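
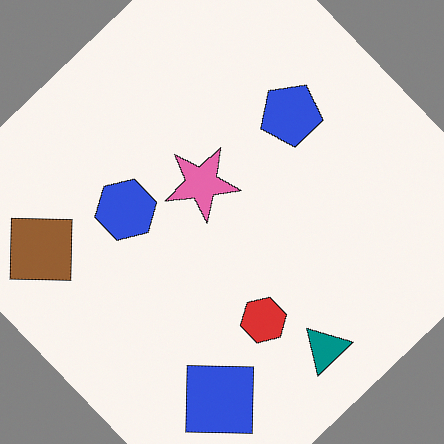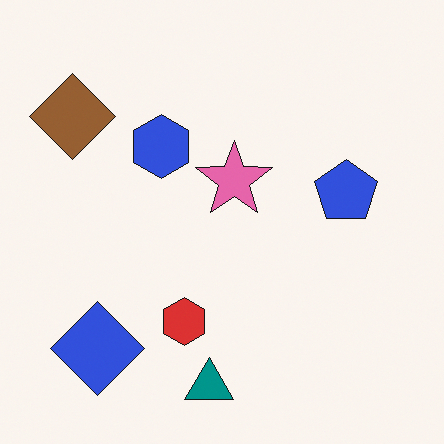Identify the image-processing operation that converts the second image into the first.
The first image is the second rotated counter-clockwise by a large amount — several tens of degrees.

Every shape is tilted by the same angle and the image corners show triangular fill wedges — a whole-image rotation by a non-right angle.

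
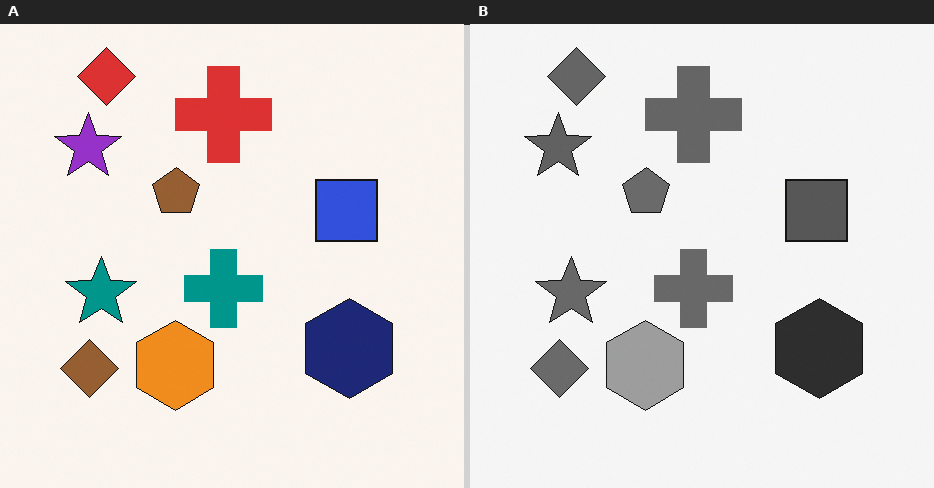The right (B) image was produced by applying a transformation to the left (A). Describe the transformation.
The right (B) image is the left (A) converted to grayscale.

All color is removed — every shape is now a shade of grey.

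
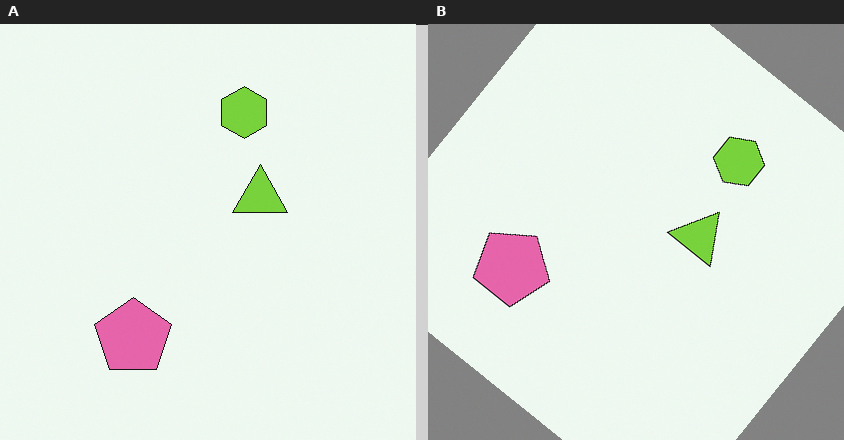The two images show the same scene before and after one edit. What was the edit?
Rotated clockwise by a large amount — several tens of degrees.

Every shape is tilted by the same angle and the image corners show triangular fill wedges — a whole-image rotation by a non-right angle.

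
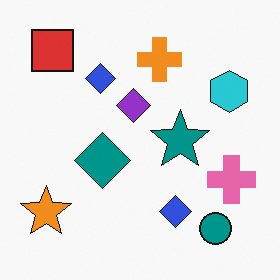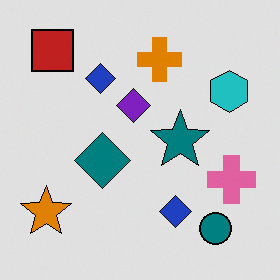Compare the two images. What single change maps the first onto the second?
The image was posterized to a reduced palette.

Each flat color has snapped to a coarser quantized level — most visibly, the near-white background has dropped to a flat grey.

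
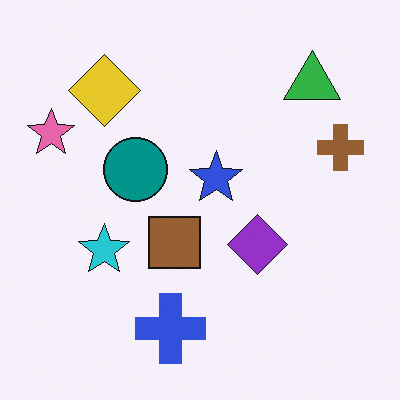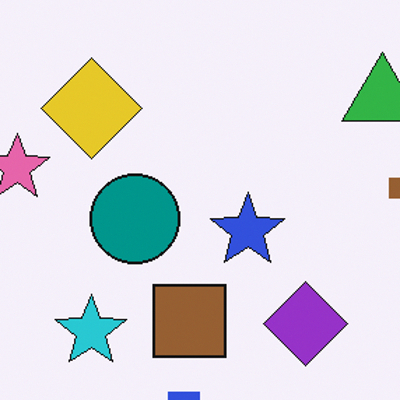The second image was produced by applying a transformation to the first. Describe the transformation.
This is the original image cropped to a modestly smaller region and rescaled.

The visible shapes are larger and the field of view is narrower; shapes near the original edges may be partly or wholly outside the frame — a crop-and-rescale.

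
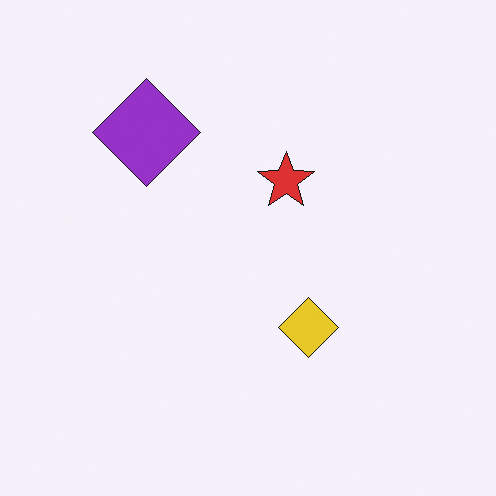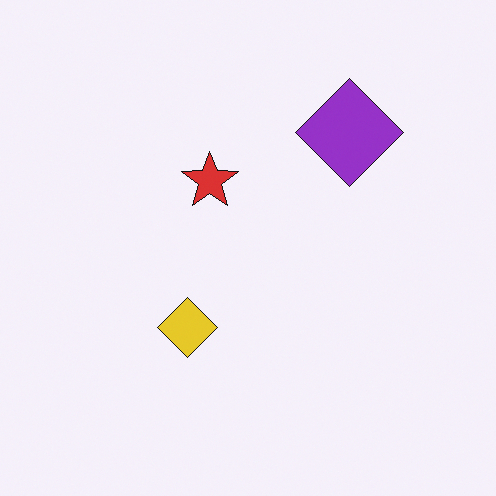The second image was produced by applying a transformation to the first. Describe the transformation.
It was flipped horizontally (left ↔ right).

The purple diamond is in the top-left of the first image and the top-right of the second — shapes on opposite sides of the vertical midline have swapped in a mirror flip.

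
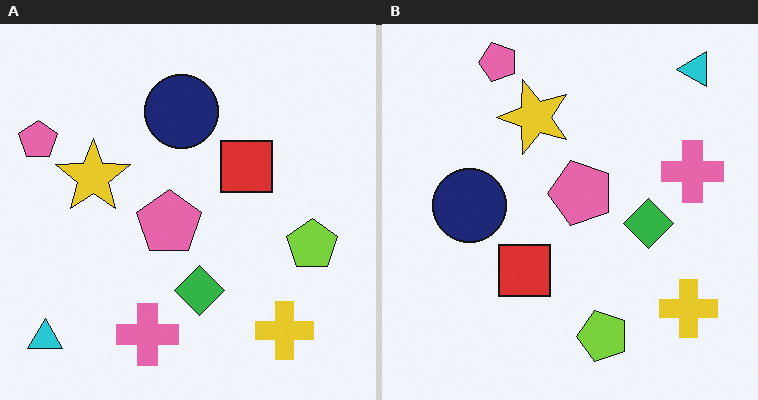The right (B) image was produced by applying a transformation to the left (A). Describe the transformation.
The transformation is: transposed (reflected across the top-left ↔ bottom-right diagonal).

Shapes have swapped their row and column positions — what was in the top-right is now in the bottom-left — a diagonal reflection.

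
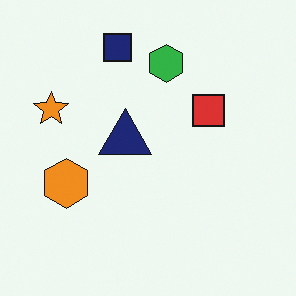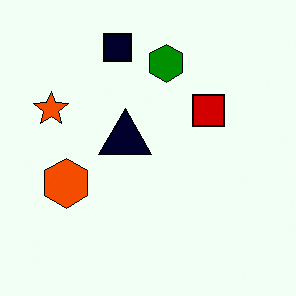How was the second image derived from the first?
The second image is the first boosted in contrast.

Tones are pushed away from mid-grey across the whole image — a global contrast change.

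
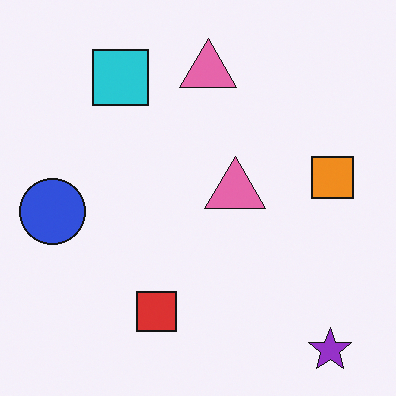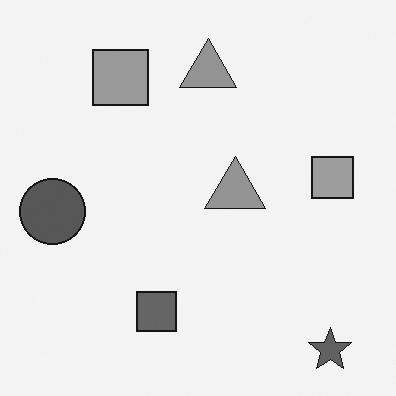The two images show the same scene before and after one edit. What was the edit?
This is the original image converted to grayscale.

All color is removed — every shape is now a shade of grey.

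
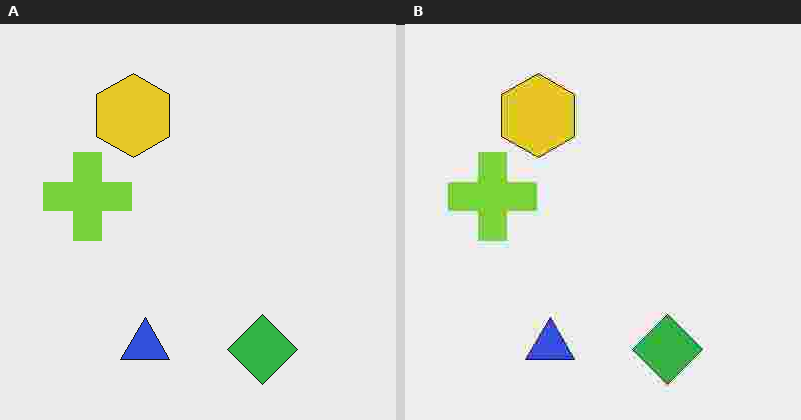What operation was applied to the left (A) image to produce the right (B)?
The transformation is: degraded with heavy JPEG compression.

Blocky 8×8 compression artifacts appear around shape edges and the flat background shows ringing — characteristic JPEG degradation.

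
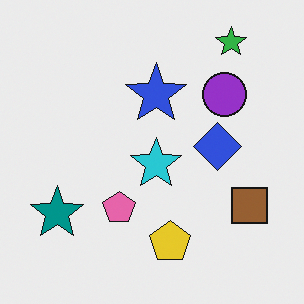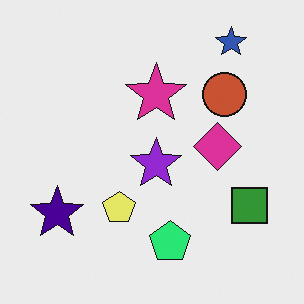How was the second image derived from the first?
It was hue-shifted noticeably.

Every shape's color has rotated by the same amount around the hue wheel — a uniform hue shift.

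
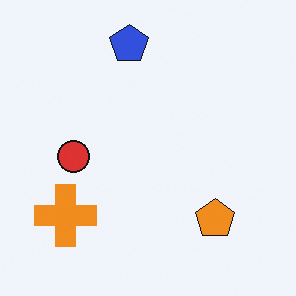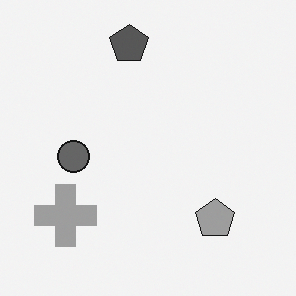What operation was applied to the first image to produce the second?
The image was converted to grayscale.

All color is removed — every shape is now a shade of grey.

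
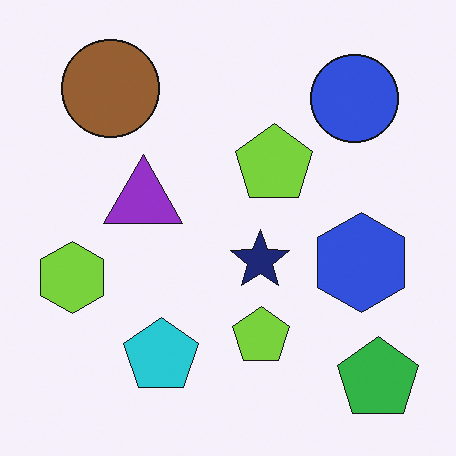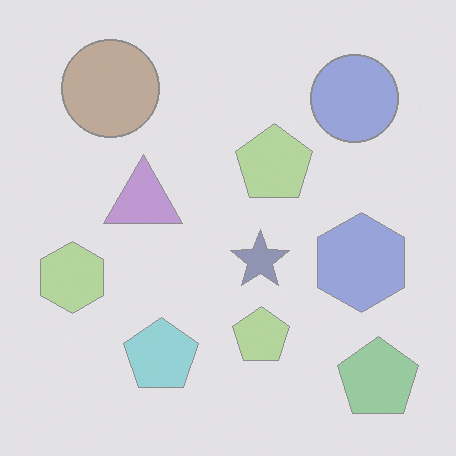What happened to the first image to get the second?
The transformation is: washed out (contrast reduced).

Tones are pushed toward mid-grey across the whole image — a global contrast change.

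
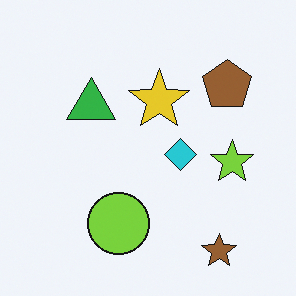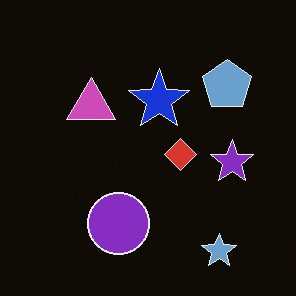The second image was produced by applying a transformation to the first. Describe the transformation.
The image was color-inverted (negative).

The light background has become dark and every shape's color is its complement — a photographic negative.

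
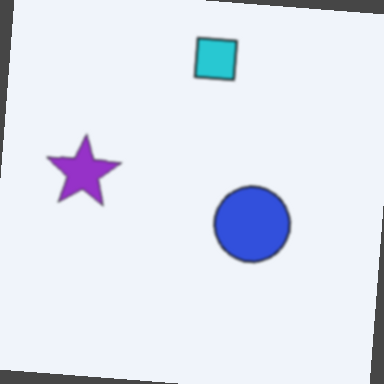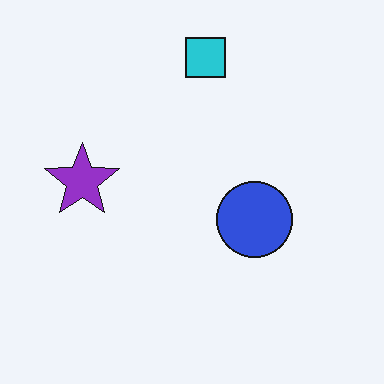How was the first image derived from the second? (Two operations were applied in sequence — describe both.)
It was slightly softened, then rotated clockwise by a small amount.

Shape edges and outlines are uniformly softened across the whole image. Every shape is tilted by the same angle and the image corners show triangular fill wedges — a whole-image rotation by a non-right angle.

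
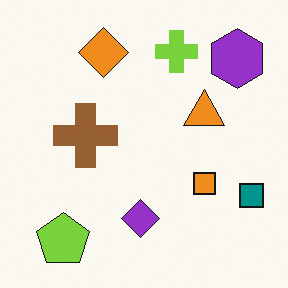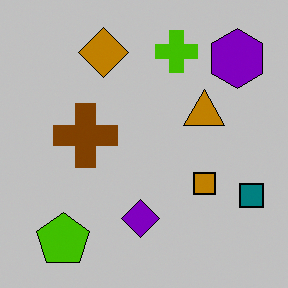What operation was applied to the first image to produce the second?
The transformation is: heavily posterized to just a handful of flat colors.

Each flat color has snapped to a coarser quantized level — most visibly, the near-white background has dropped to a flat grey.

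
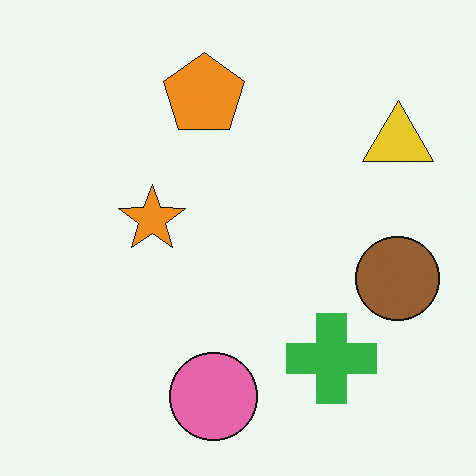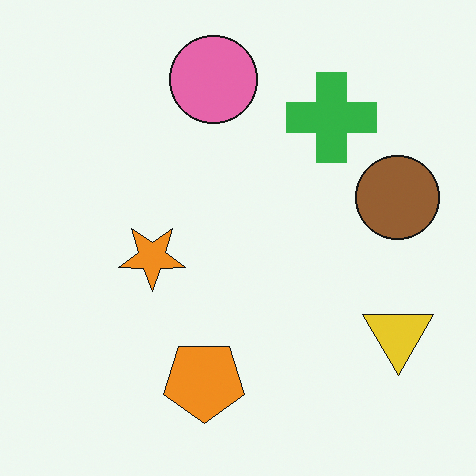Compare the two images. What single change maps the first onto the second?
The transformation is: flipped vertically (top ↔ bottom).

The pink circle is in the bottom of the first image and the top of the second — shapes on opposite sides of the horizontal midline have swapped in a mirror flip.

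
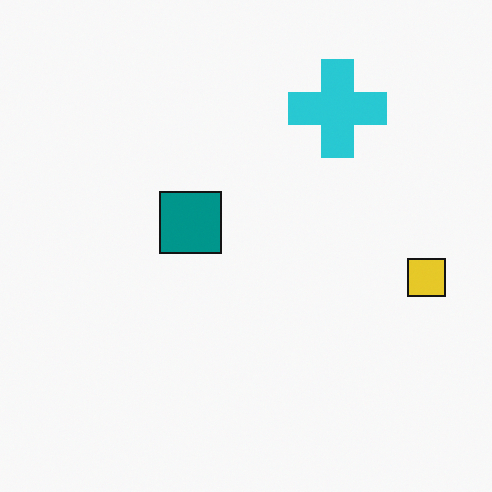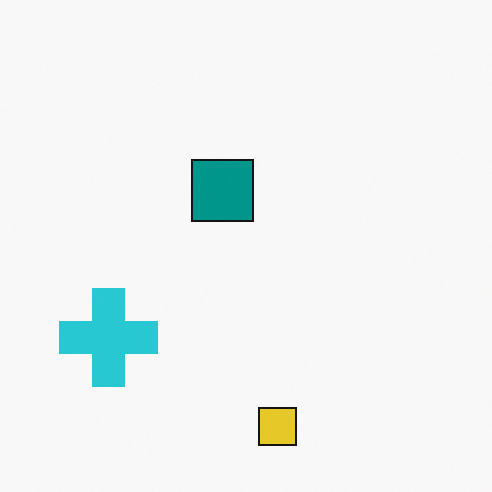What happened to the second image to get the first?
It was transposed (reflected across the top-left ↔ bottom-right diagonal).

Shapes have swapped their row and column positions — what was in the top-right is now in the bottom-left — a diagonal reflection.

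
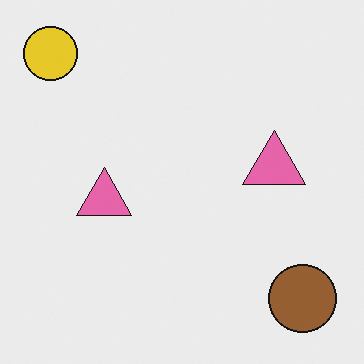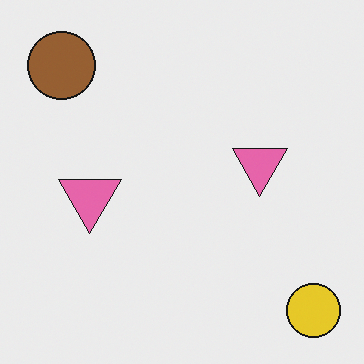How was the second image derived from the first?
The transformation is: rotated 180°.

The yellow circle sits in the top-left of the first image and the bottom-right of the second — consistent with a whole-image 180° rotation.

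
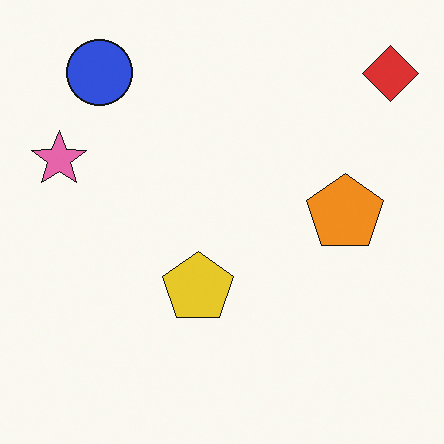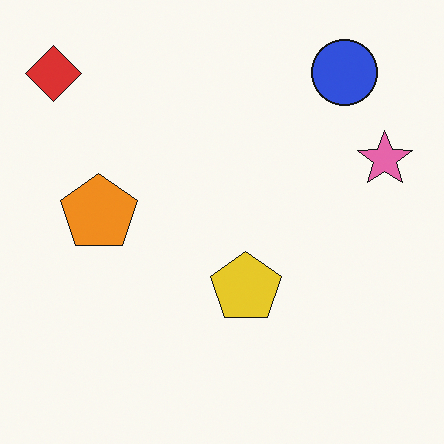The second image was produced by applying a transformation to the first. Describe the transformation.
The second image is the first flipped horizontally (left ↔ right).

The red diamond is in the top-right of the first image and the top-left of the second — shapes on opposite sides of the vertical midline have swapped in a mirror flip.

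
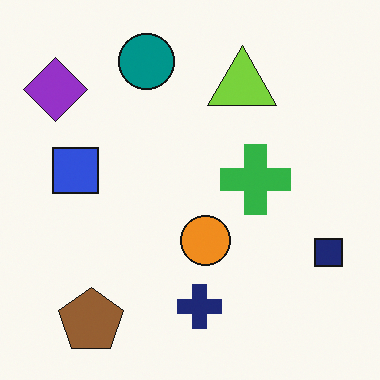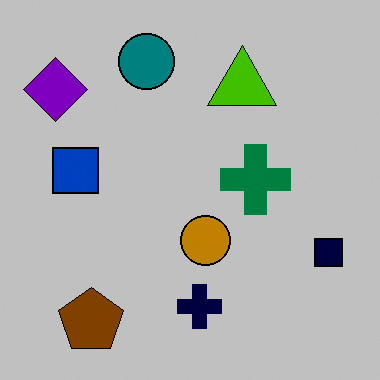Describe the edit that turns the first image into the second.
Aggressively posterized.

Each flat color has snapped to a coarser quantized level — most visibly, the near-white background has dropped to a flat grey.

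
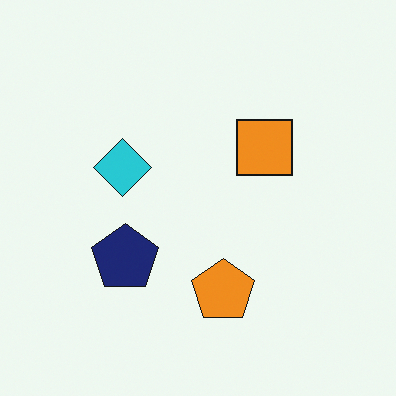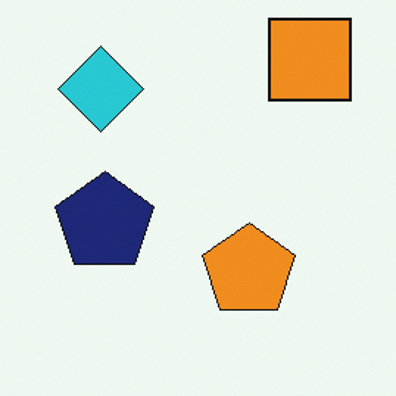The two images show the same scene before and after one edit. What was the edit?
The image was cropped to a modestly smaller region and rescaled.

The visible shapes are larger and the field of view is narrower; shapes near the original edges may be partly or wholly outside the frame — a crop-and-rescale.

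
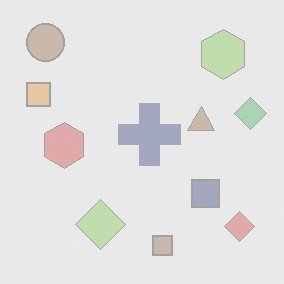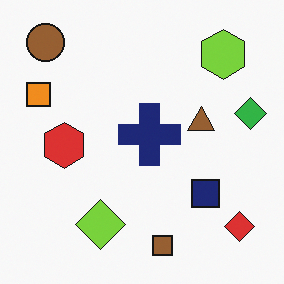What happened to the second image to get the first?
Washed out (contrast reduced).

Tones are pushed toward mid-grey across the whole image — a global contrast change.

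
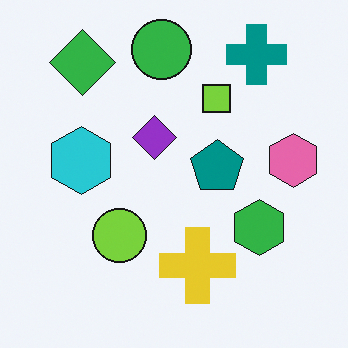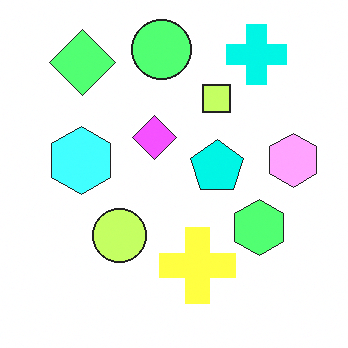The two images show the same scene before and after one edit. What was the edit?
The image was brightened a lot.

Every pixel — background and shapes alike — is uniformly brightened.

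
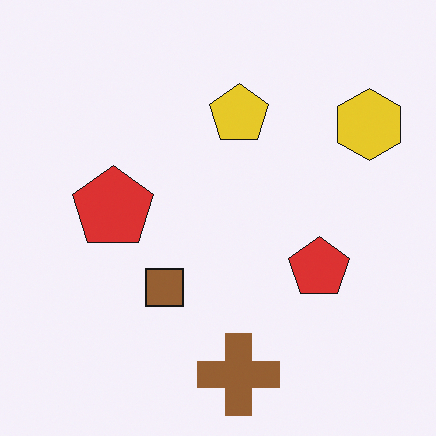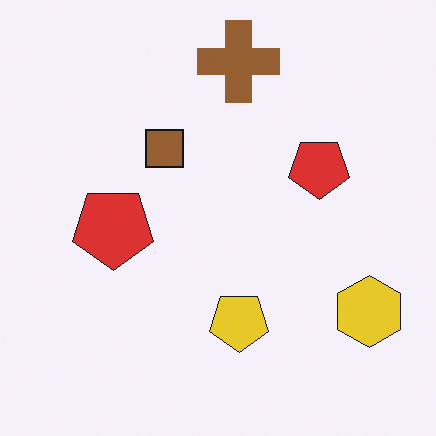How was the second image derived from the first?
This is the original image flipped vertically (top ↔ bottom).

The brown cross is in the bottom of the first image and the top of the second — shapes on opposite sides of the horizontal midline have swapped in a mirror flip.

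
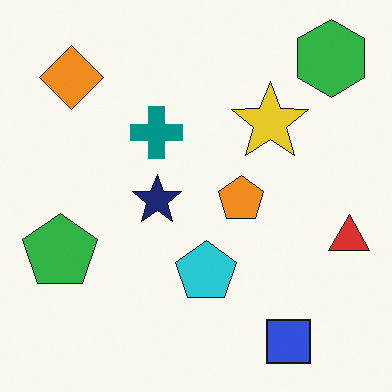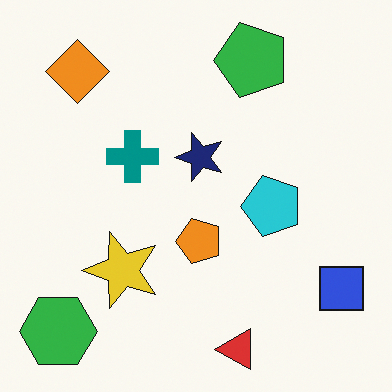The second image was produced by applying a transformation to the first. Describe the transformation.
The image was transposed (reflected across the top-left ↔ bottom-right diagonal).

Shapes have swapped their row and column positions — what was in the top-right is now in the bottom-left — a diagonal reflection.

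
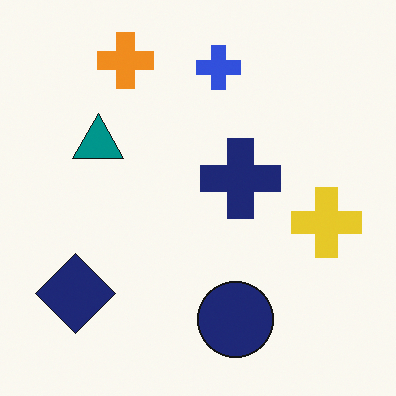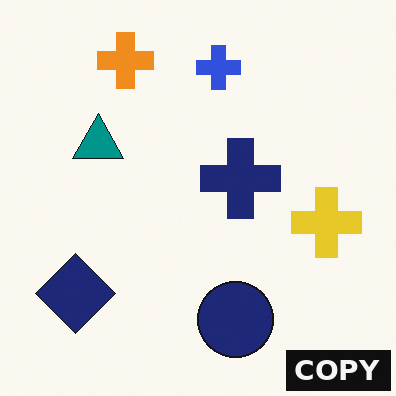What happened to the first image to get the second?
The transformation is: watermarked with the text "COPY" in the lower-right corner.

A dark label reading "COPY" appears in the lower-right corner.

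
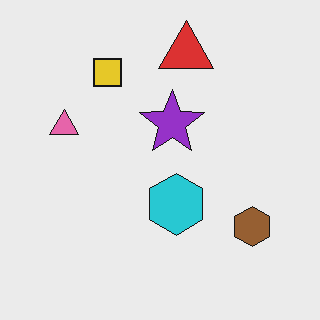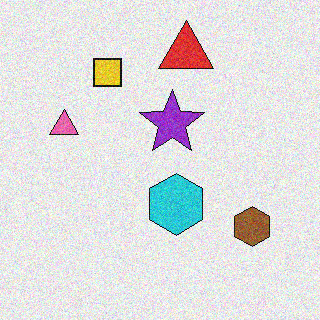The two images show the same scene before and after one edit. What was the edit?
The transformation is: degraded with moderate additive noise.

Random speckle covers the whole image, including the flat background.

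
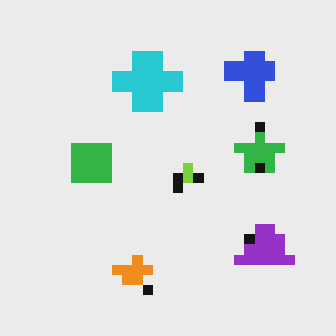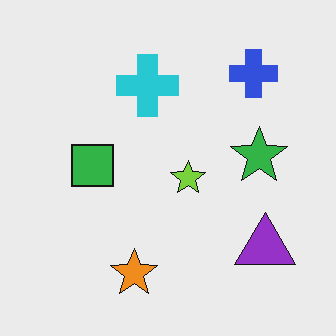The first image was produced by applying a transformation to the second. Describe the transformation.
The image was coarsely pixelated.

Shapes are reduced to large square blocks; fine edges and outlines are lost — a downscale-then-upscale (mosaic) effect.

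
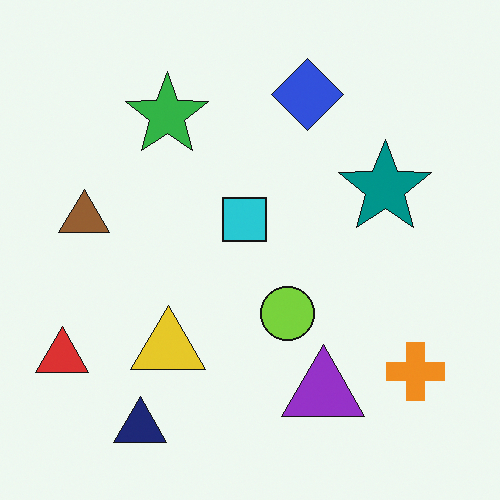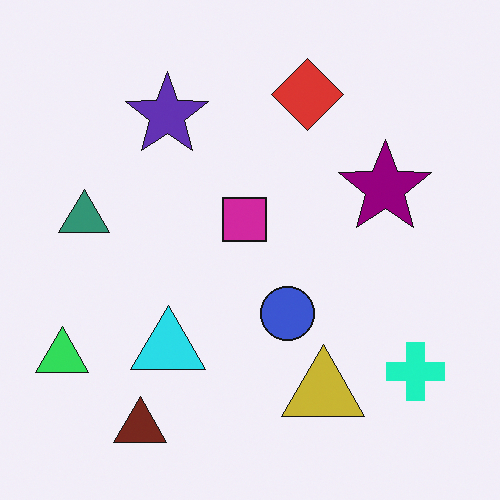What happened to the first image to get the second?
Hue-shifted noticeably.

Every shape's color has rotated by the same amount around the hue wheel — a uniform hue shift.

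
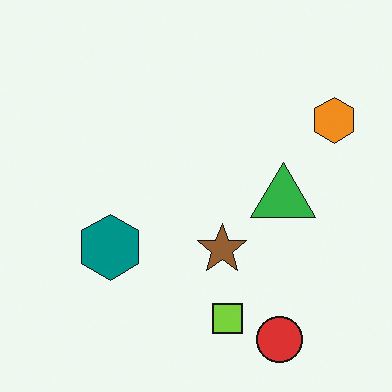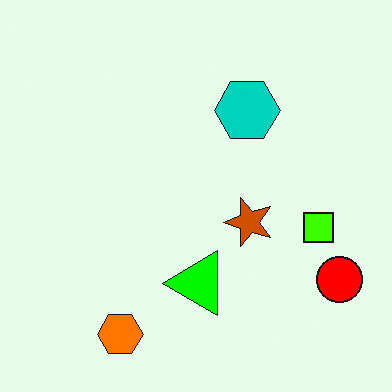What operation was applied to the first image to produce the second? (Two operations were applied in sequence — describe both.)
The image was heavily oversaturated, then transposed (reflected across the top-left ↔ bottom-right diagonal).

All colors are more vivid — a global saturation change. Shapes have swapped their row and column positions — what was in the top-right is now in the bottom-left — a diagonal reflection.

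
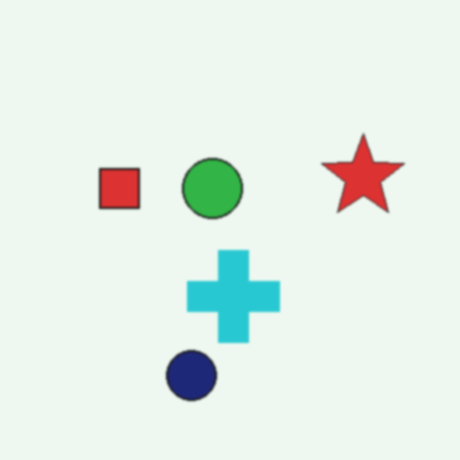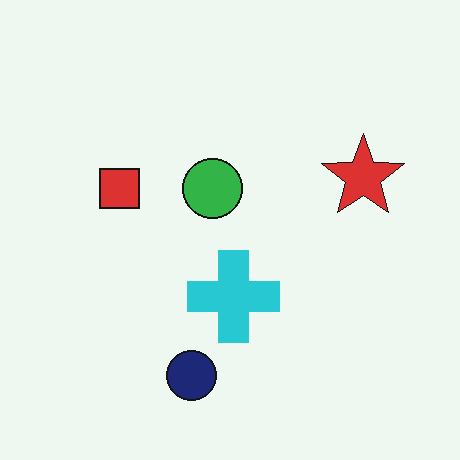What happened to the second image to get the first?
The image was given a subtle gaussian blur.

Shape edges and outlines are uniformly softened across the whole image.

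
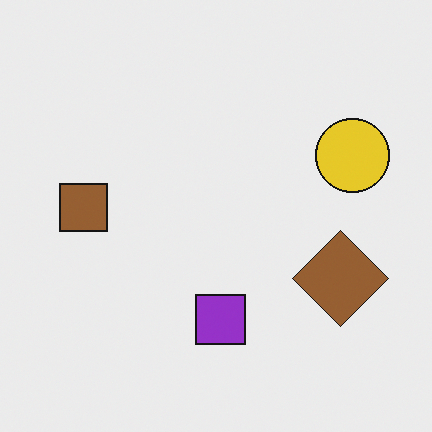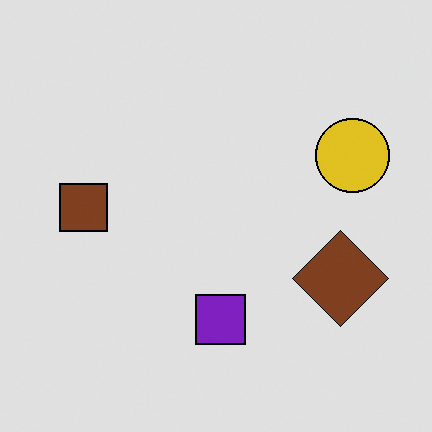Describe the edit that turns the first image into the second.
It was posterized to a reduced palette.

Each flat color has snapped to a coarser quantized level — most visibly, the near-white background has dropped to a flat grey.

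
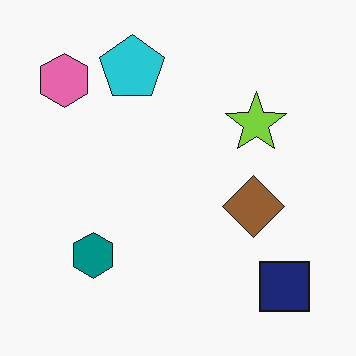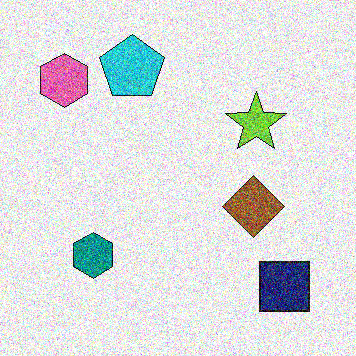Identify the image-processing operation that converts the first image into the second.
Degraded with heavy additive noise.

Random speckle covers the whole image, including the flat background.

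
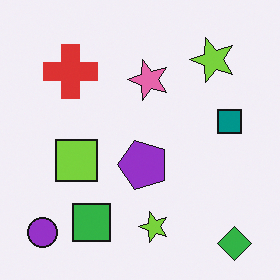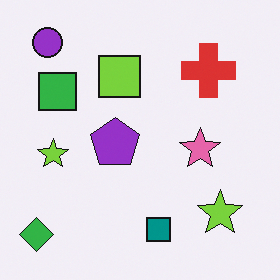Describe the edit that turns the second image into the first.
It was rotated 90° counter-clockwise.

The green diamond sits in the bottom-left of the second image and the bottom-right of the first — consistent with a whole-image 90° counter-clockwise rotation.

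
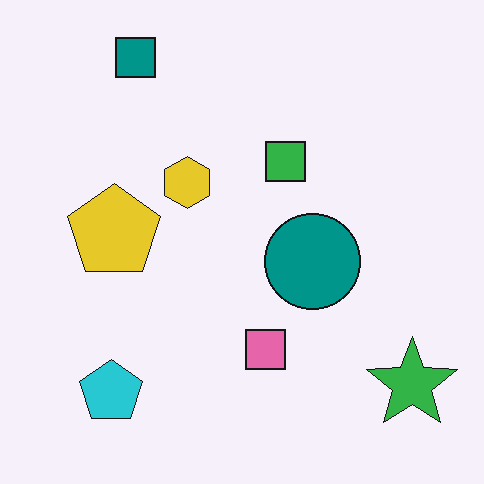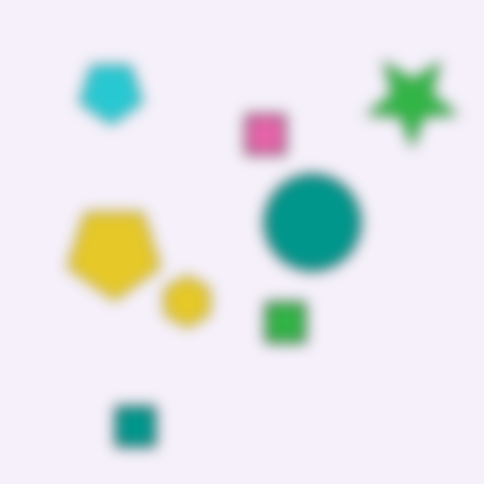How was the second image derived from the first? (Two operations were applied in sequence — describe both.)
This is the original image strongly gaussian-blurred, then flipped vertically (top ↔ bottom).

Shape edges and outlines are uniformly softened across the whole image. The teal square is in the top-left of the first image and the bottom-left of the second — shapes on opposite sides of the horizontal midline have swapped in a mirror flip.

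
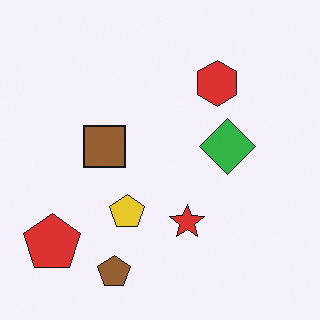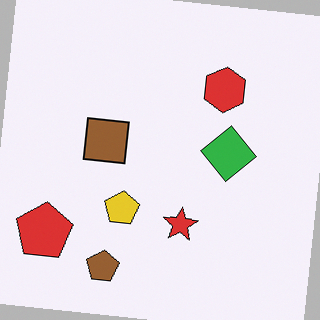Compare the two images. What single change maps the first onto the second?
The transformation is: rotated clockwise by a small amount.

Every shape is tilted by the same angle and the image corners show triangular fill wedges — a whole-image rotation by a non-right angle.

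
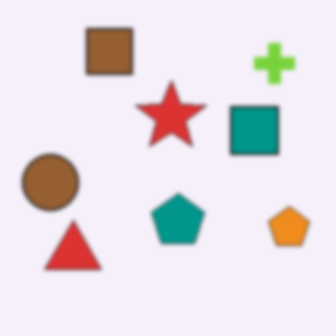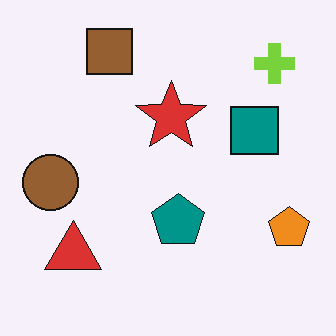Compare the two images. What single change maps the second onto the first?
Slightly softened.

Shape edges and outlines are uniformly softened across the whole image.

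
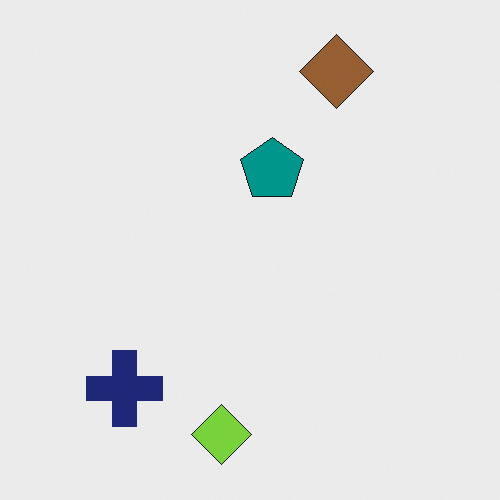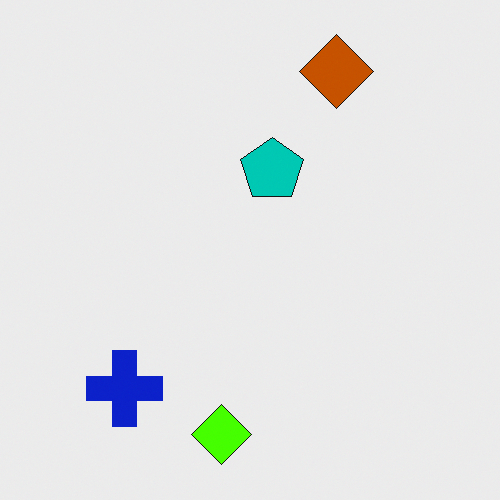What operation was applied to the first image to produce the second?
The image was heavily oversaturated.

All colors are more vivid — a global saturation change.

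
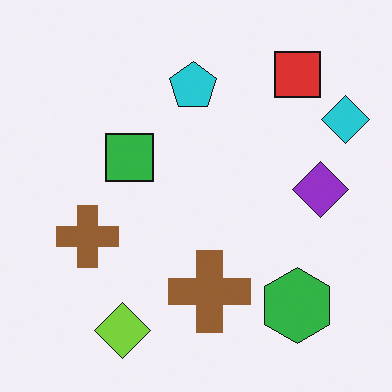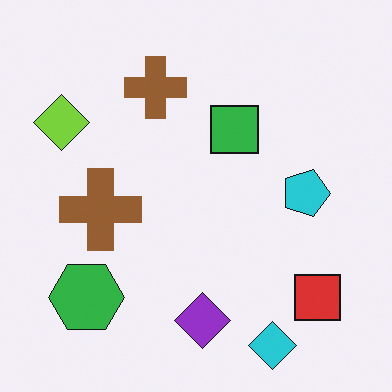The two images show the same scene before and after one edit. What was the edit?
Rotated 90° clockwise.

The cyan diamond sits in the top-right of the first image and the bottom-right of the second — consistent with a whole-image 90° clockwise rotation.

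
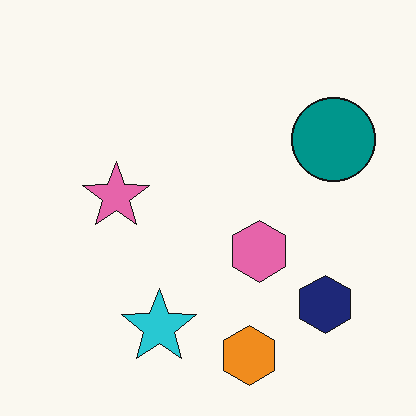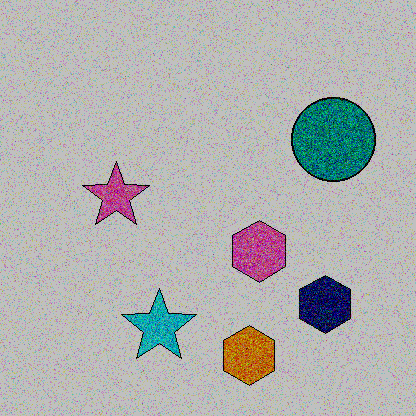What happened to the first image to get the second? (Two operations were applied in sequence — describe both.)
It was degraded with strong gaussian noise, then aggressively posterized.

Random speckle covers the whole image, including the flat background. Each flat color has snapped to a coarser quantized level — most visibly, the near-white background has dropped to a flat grey.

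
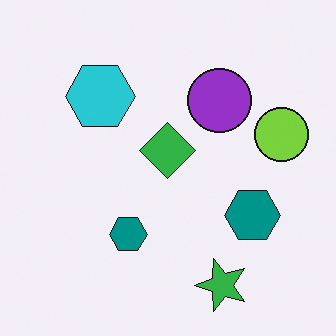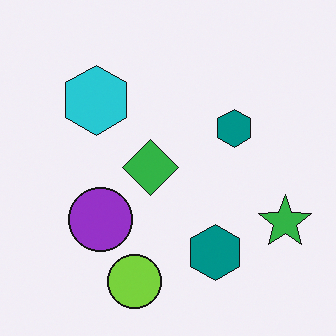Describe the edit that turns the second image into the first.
The first image is the second transposed (reflected across the top-left ↔ bottom-right diagonal).

Shapes have swapped their row and column positions — what was in the top-right is now in the bottom-left — a diagonal reflection.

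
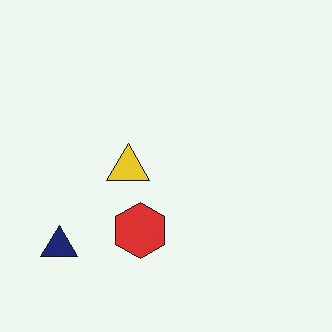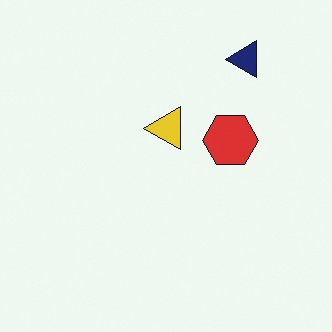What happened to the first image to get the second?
The second image is the first transposed (reflected across the top-left ↔ bottom-right diagonal).

Shapes have swapped their row and column positions — what was in the top-right is now in the bottom-left — a diagonal reflection.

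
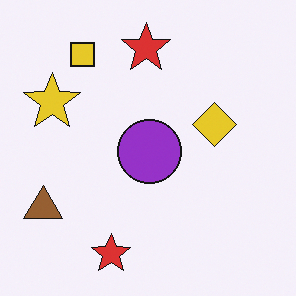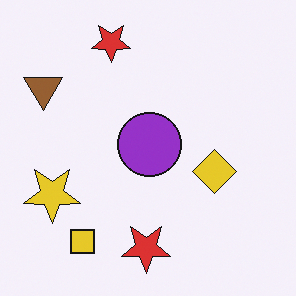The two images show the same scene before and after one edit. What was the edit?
This is the original image flipped vertically (top ↔ bottom).

The yellow square is in the top-left of the first image and the bottom-left of the second — shapes on opposite sides of the horizontal midline have swapped in a mirror flip.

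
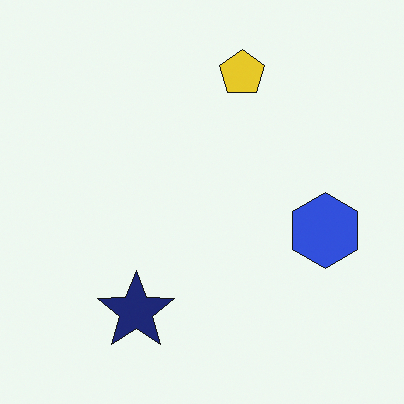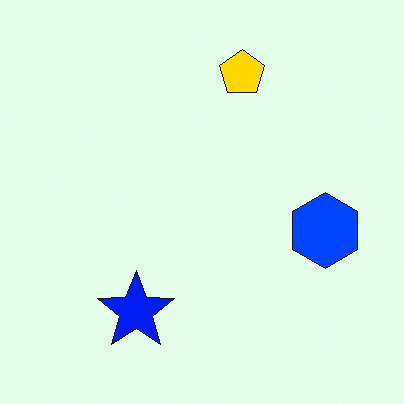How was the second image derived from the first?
The second image is the first heavily oversaturated.

All colors are more vivid — a global saturation change.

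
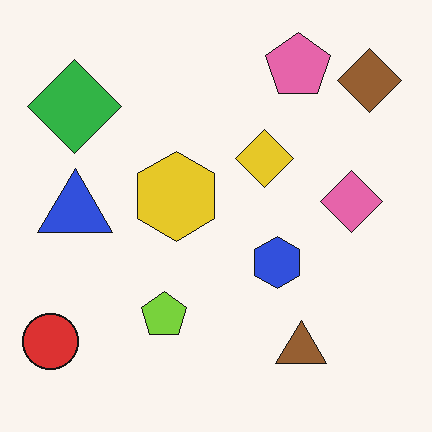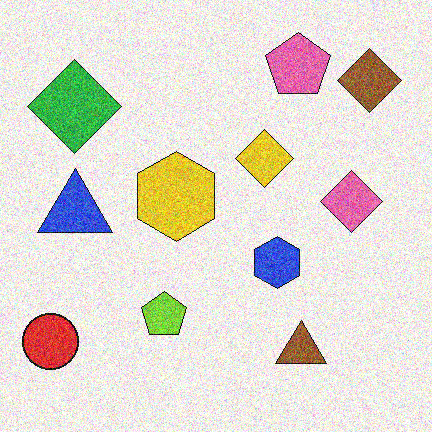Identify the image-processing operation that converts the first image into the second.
The image was degraded with strong gaussian noise.

Random speckle covers the whole image, including the flat background.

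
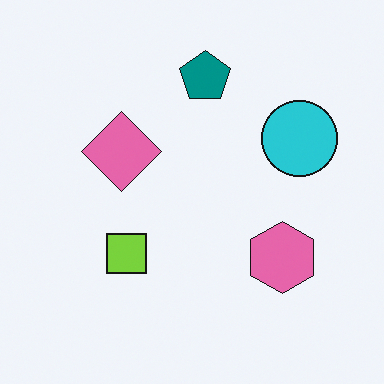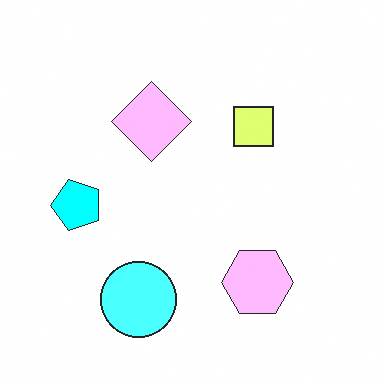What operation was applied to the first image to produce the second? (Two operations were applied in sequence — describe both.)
The second image is the first transposed (reflected across the top-left ↔ bottom-right diagonal), then noticeably brightened.

Shapes have swapped their row and column positions — what was in the top-right is now in the bottom-left — a diagonal reflection. Every pixel — background and shapes alike — is uniformly brightened.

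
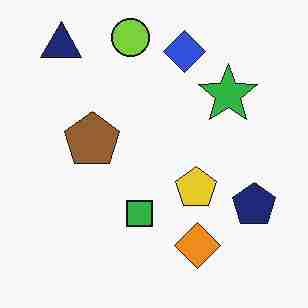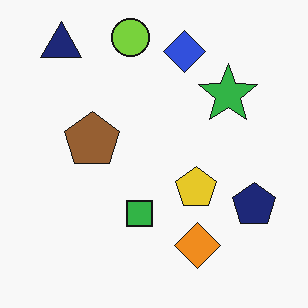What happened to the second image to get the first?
The image was heavily JPEG-compressed with obvious blocking artifacts.

Blocky 8×8 compression artifacts appear around shape edges and the flat background shows ringing — characteristic JPEG degradation.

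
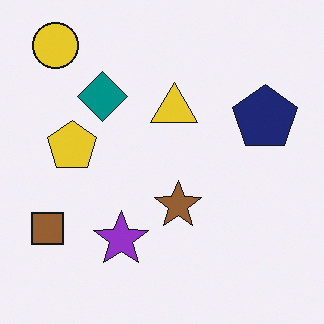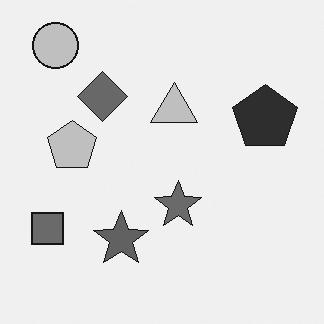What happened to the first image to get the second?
The image was converted to grayscale.

All color is removed — every shape is now a shade of grey.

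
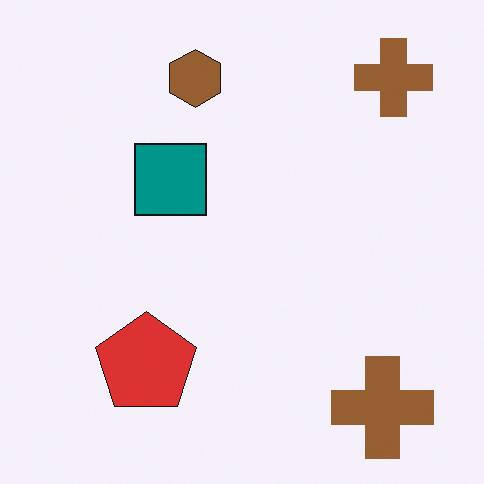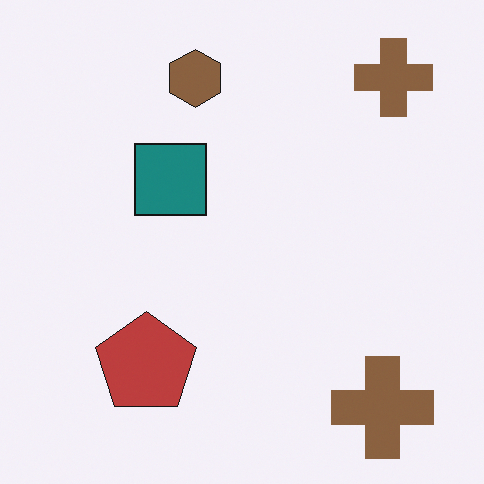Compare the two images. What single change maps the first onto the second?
This is the original image slightly desaturated.

All colors are more muted and greyish — a global saturation change.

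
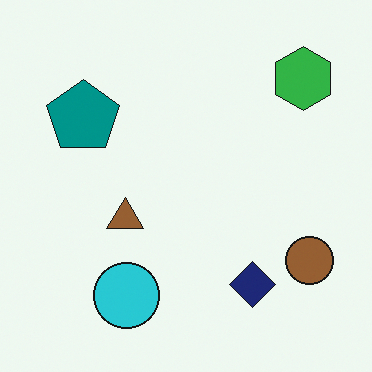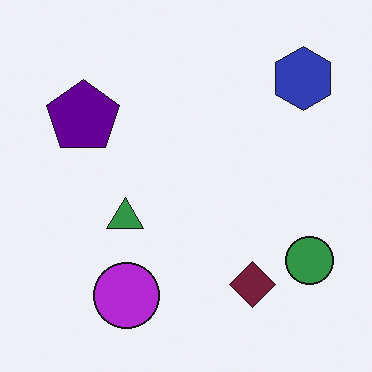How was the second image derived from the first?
The second image is the first hue-shifted through roughly a third of the color wheel.

Every shape's color has rotated by the same amount around the hue wheel — a uniform hue shift.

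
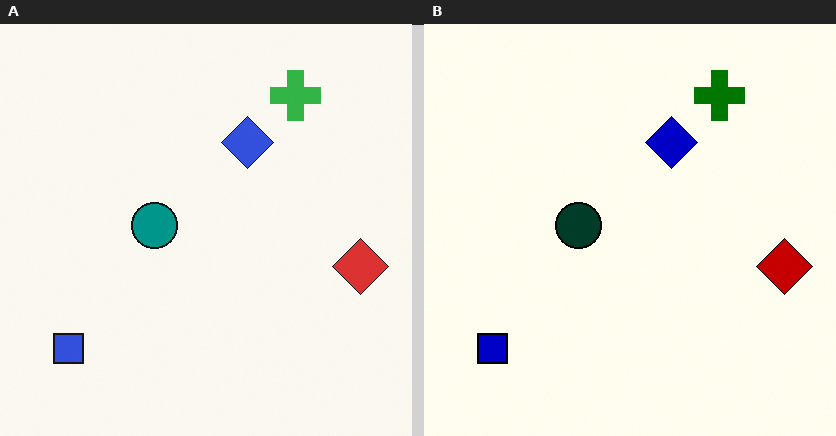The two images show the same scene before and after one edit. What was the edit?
This is the original image given much higher contrast.

Tones are pushed away from mid-grey across the whole image — a global contrast change.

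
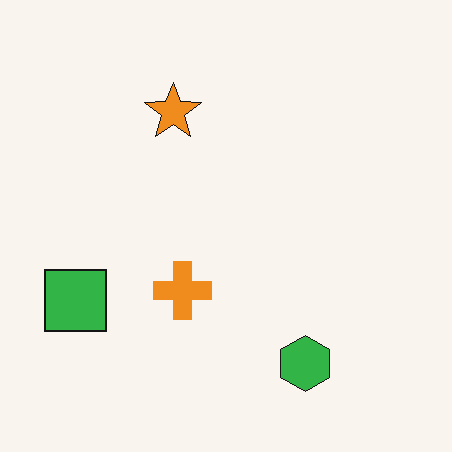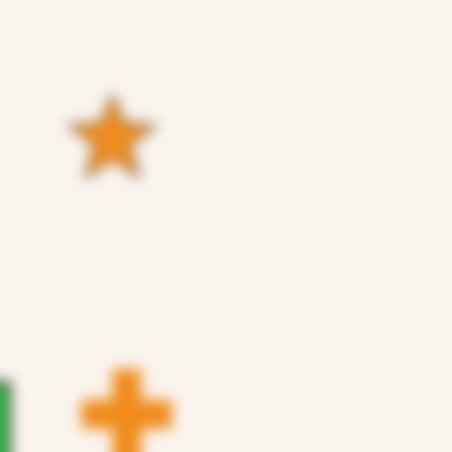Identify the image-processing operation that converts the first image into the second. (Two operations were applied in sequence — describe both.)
The transformation is: cropped slightly and scaled back up, then strongly gaussian-blurred.

The visible shapes are larger and the field of view is narrower; shapes near the original edges may be partly or wholly outside the frame — a crop-and-rescale. Shape edges and outlines are uniformly softened across the whole image.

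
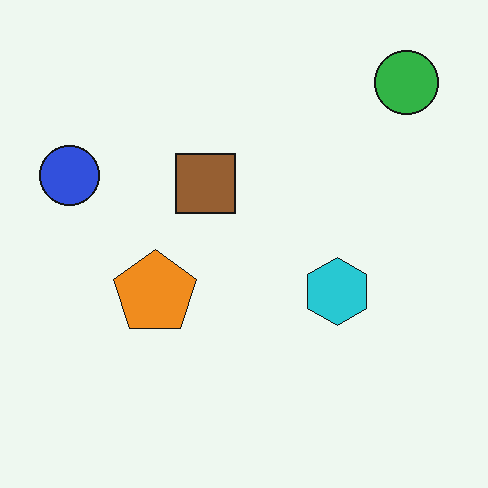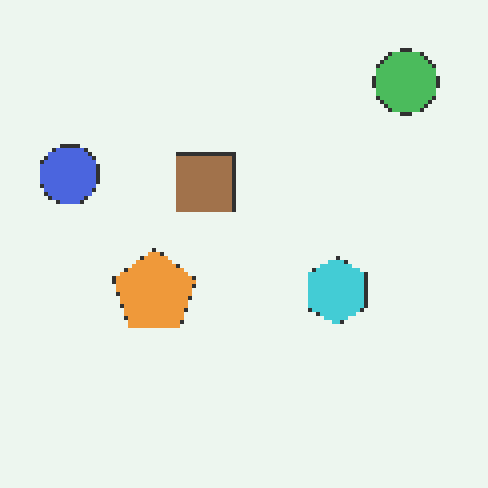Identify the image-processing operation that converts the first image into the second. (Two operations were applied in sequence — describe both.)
The image was mildly pixelated, then given slightly reduced contrast.

Shapes are reduced to large square blocks; fine edges and outlines are lost — a downscale-then-upscale (mosaic) effect. Tones are pushed toward mid-grey across the whole image — a global contrast change.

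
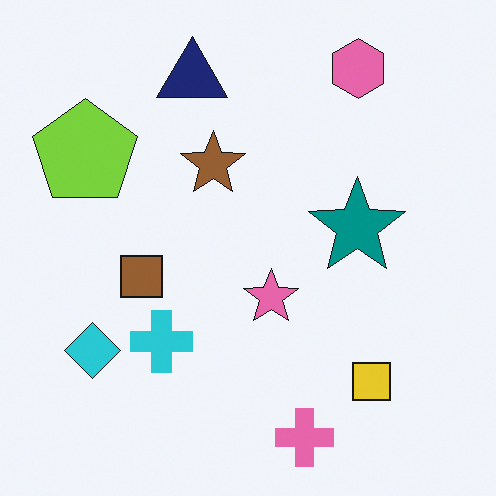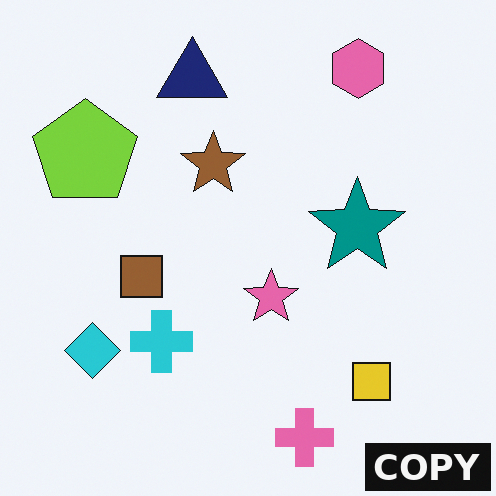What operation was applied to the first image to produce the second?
Watermarked with the text "COPY" in the lower-right corner.

A dark label reading "COPY" appears in the lower-right corner.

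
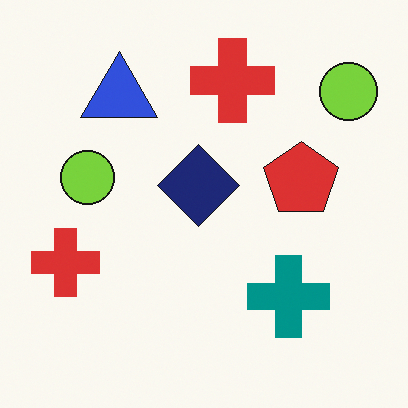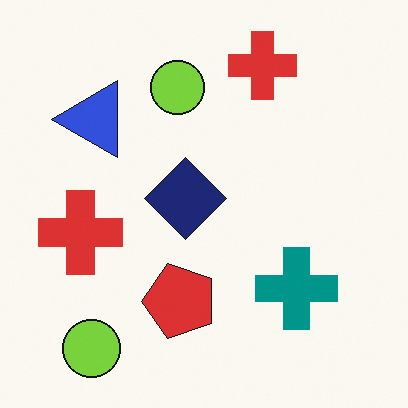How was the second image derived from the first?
This is the original image transposed (reflected across the top-left ↔ bottom-right diagonal).

Shapes have swapped their row and column positions — what was in the top-right is now in the bottom-left — a diagonal reflection.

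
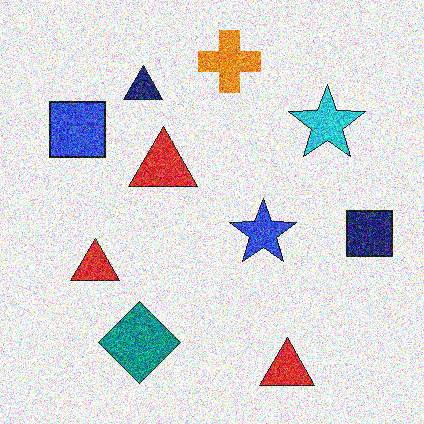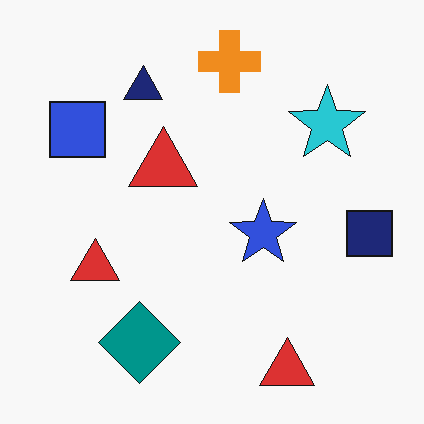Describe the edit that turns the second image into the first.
Degraded with strong gaussian noise.

Random speckle covers the whole image, including the flat background.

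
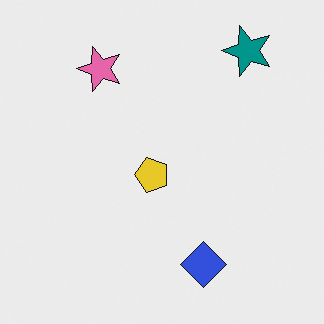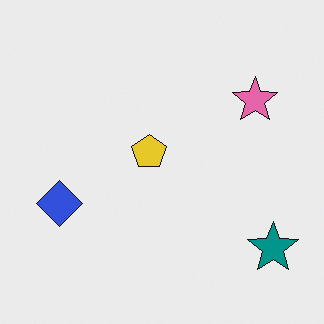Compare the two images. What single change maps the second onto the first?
The transformation is: rotated 90° counter-clockwise.

The teal star sits in the bottom-right of the second image and the top-right of the first — consistent with a whole-image 90° counter-clockwise rotation.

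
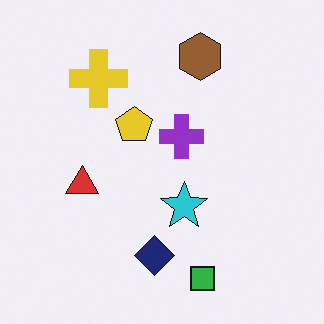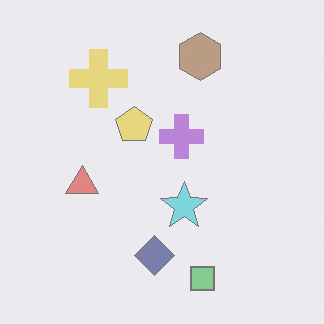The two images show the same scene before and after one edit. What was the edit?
The second image is the first washed out (contrast reduced).

Tones are pushed toward mid-grey across the whole image — a global contrast change.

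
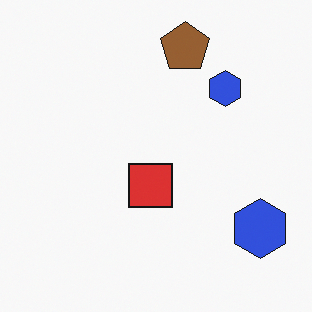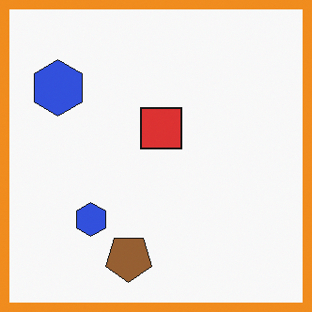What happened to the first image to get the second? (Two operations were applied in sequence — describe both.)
Rotated 180°, then framed with a orange border.

The brown pentagon sits in the top of the first image and the bottom of the second — consistent with a whole-image 180° rotation. A solid orange frame runs around the edge of the second image, with the content slightly shrunk inside it.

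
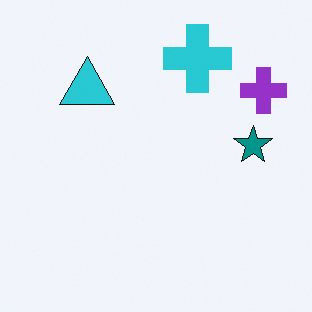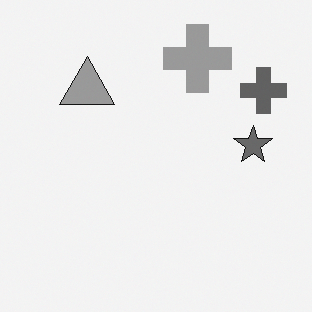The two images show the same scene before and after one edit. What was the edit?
Converted to grayscale.

All color is removed — every shape is now a shade of grey.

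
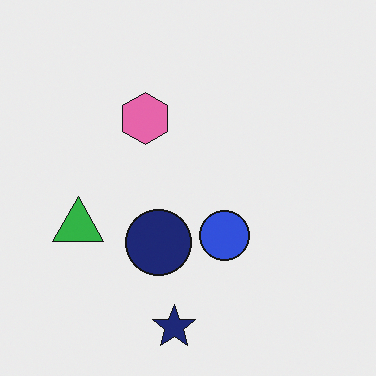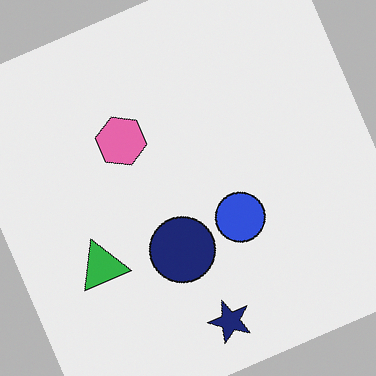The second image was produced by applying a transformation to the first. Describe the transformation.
This is the original image rotated counter-clockwise by a clearly visible amount.

Every shape is tilted by the same angle and the image corners show triangular fill wedges — a whole-image rotation by a non-right angle.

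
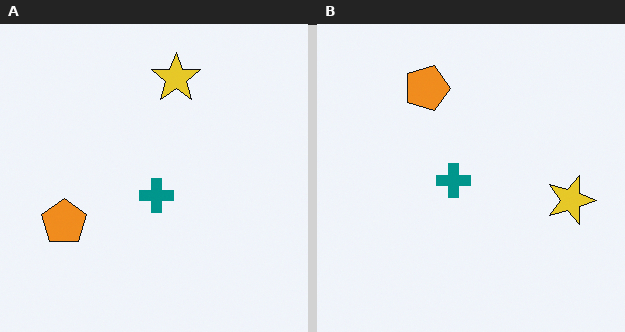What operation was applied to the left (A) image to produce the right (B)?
Rotated 90° clockwise.

The yellow star sits in the top of the left (A) image and the right of the right (B) — consistent with a whole-image 90° clockwise rotation.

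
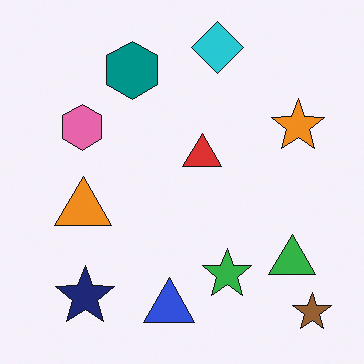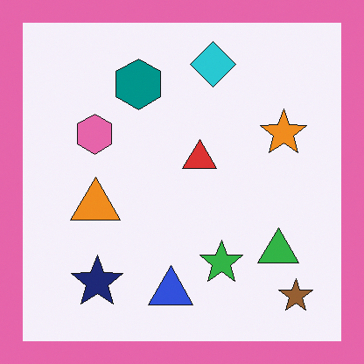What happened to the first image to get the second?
It was framed with a pink border.

A solid pink frame runs around the edge of the second image, with the content slightly shrunk inside it.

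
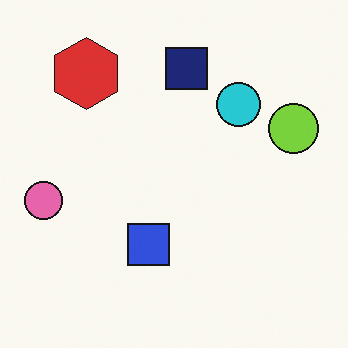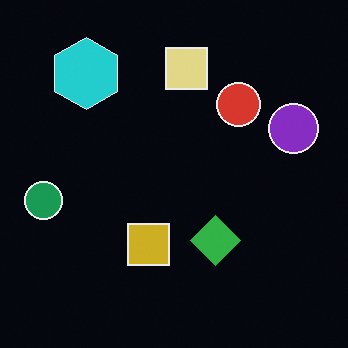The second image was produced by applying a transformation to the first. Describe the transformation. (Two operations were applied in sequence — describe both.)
It was color-inverted (negative), then overlaid with an additional green diamond.

The light background has become dark and every shape's color is its complement — a photographic negative. A green diamond appears in the second image that is absent from the first.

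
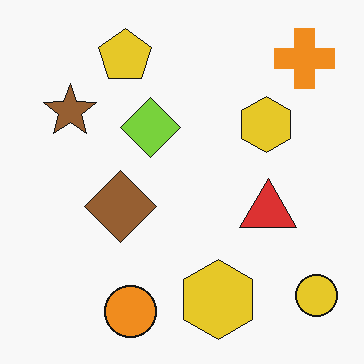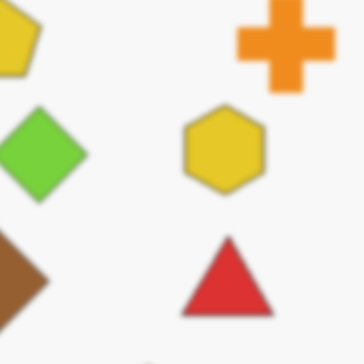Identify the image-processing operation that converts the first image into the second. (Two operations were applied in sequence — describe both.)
This is the original image slightly softened, then cropped slightly and scaled back up.

Shape edges and outlines are uniformly softened across the whole image. The visible shapes are larger and the field of view is narrower; shapes near the original edges may be partly or wholly outside the frame — a crop-and-rescale.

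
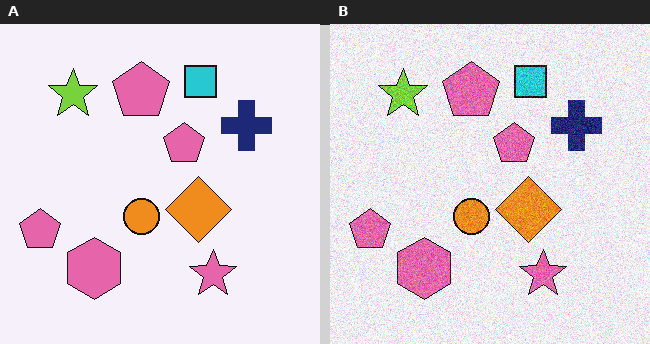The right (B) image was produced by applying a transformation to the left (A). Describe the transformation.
This is the original image degraded with moderate additive noise.

Random speckle covers the whole image, including the flat background.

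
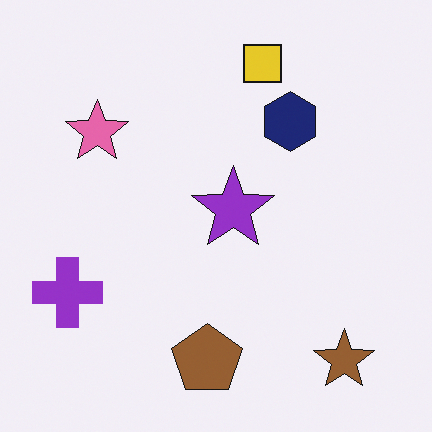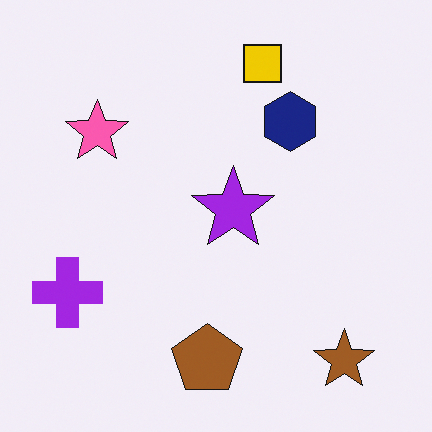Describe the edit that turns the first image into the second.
The image was slightly oversaturated.

All colors are more vivid — a global saturation change.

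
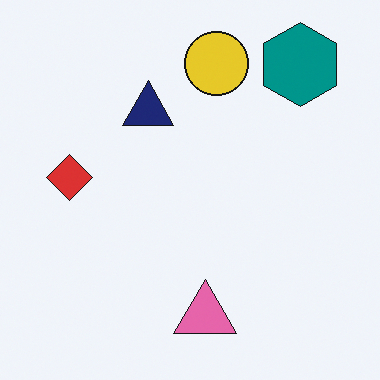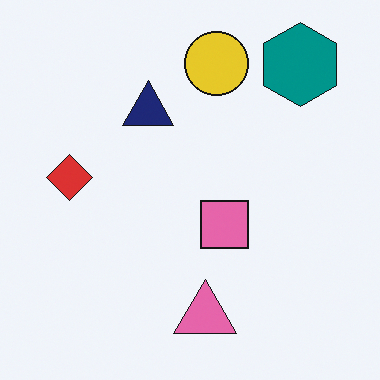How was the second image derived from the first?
The image was overlaid with an additional pink square.

A pink square appears in the second image that is absent from the first.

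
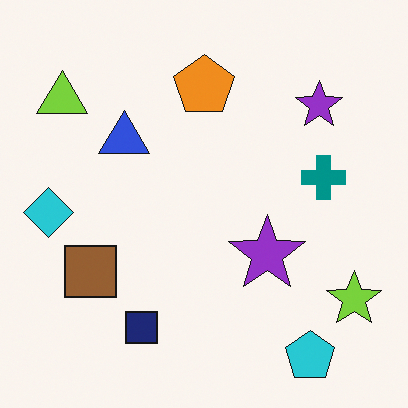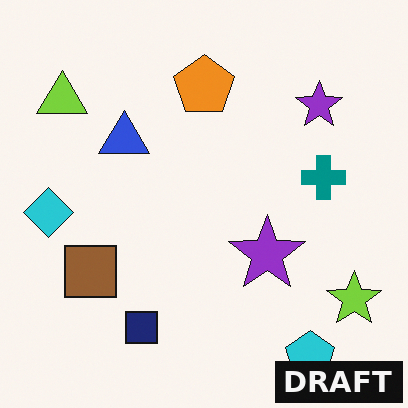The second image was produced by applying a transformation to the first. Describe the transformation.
The image was watermarked with the text "DRAFT" in the lower-right corner.

A dark label reading "DRAFT" appears in the lower-right corner.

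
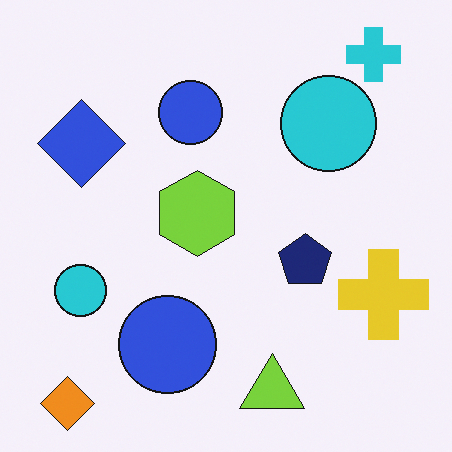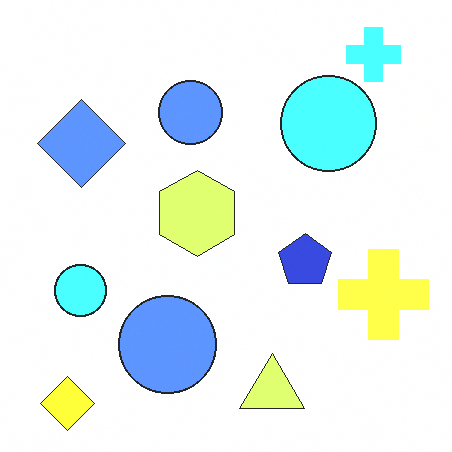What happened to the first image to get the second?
The transformation is: brightened a lot.

Every pixel — background and shapes alike — is uniformly brightened.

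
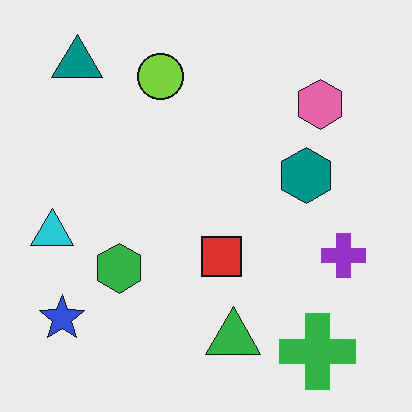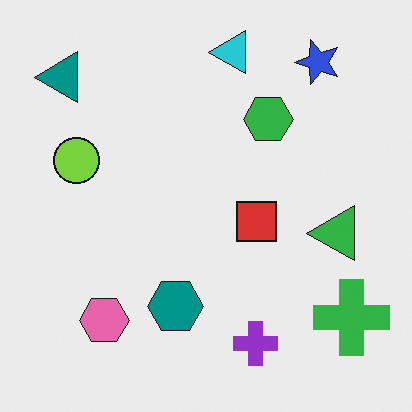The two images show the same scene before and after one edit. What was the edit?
It was transposed (reflected across the top-left ↔ bottom-right diagonal).

Shapes have swapped their row and column positions — what was in the top-right is now in the bottom-left — a diagonal reflection.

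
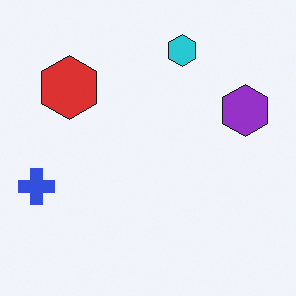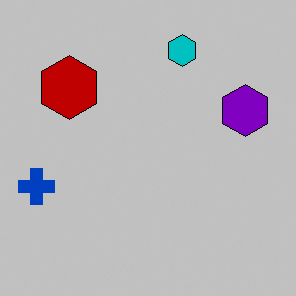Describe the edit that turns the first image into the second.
It was heavily posterized to just a handful of flat colors.

Each flat color has snapped to a coarser quantized level — most visibly, the near-white background has dropped to a flat grey.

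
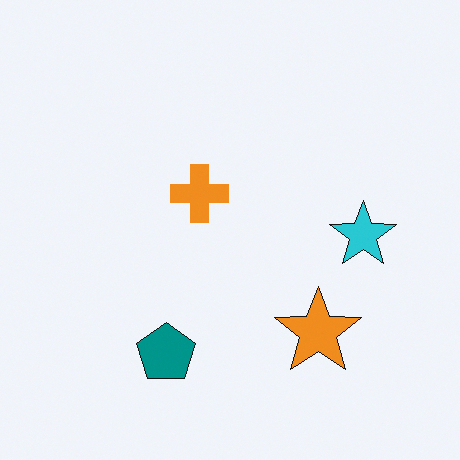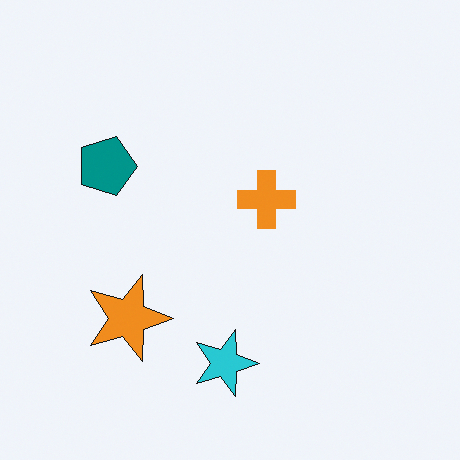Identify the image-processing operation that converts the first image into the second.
The second image is the first rotated 90° clockwise.

The teal pentagon sits in the bottom of the first image and the left of the second — consistent with a whole-image 90° clockwise rotation.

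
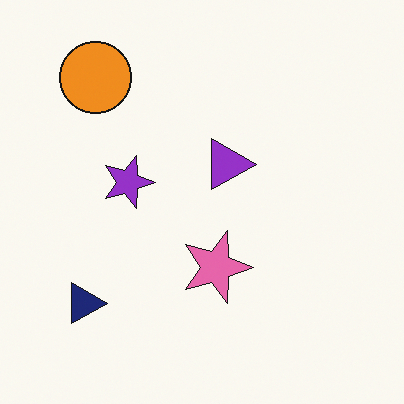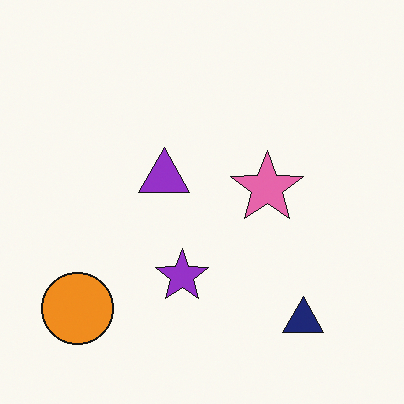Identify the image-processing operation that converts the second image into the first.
The first image is the second rotated 90° clockwise.

The orange circle sits in the bottom-left of the second image and the top-left of the first — consistent with a whole-image 90° clockwise rotation.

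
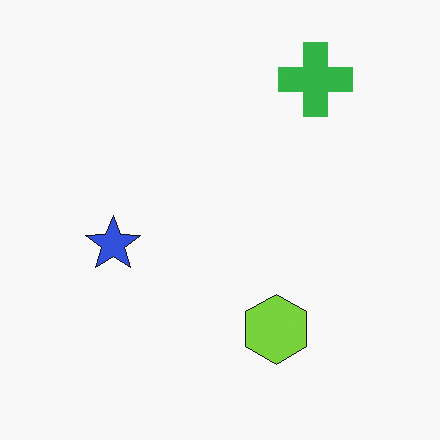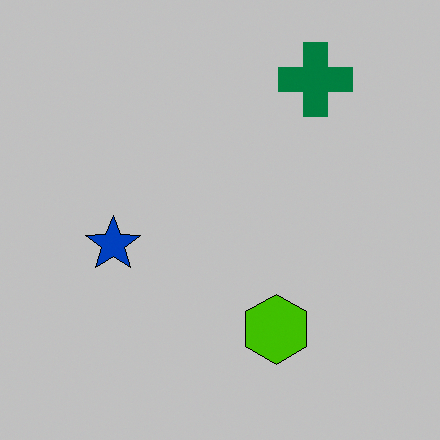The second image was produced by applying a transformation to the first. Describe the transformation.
Heavily posterized to just a handful of flat colors.

Each flat color has snapped to a coarser quantized level — most visibly, the near-white background has dropped to a flat grey.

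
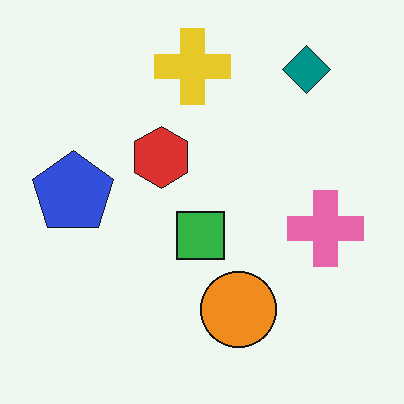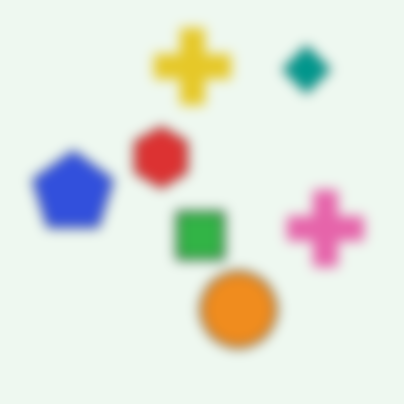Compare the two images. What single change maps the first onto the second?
This is the original image strongly gaussian-blurred.

Shape edges and outlines are uniformly softened across the whole image.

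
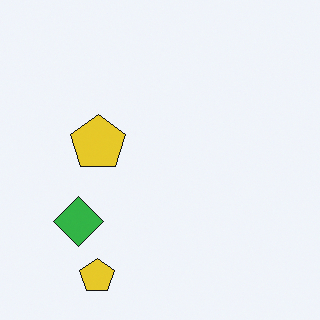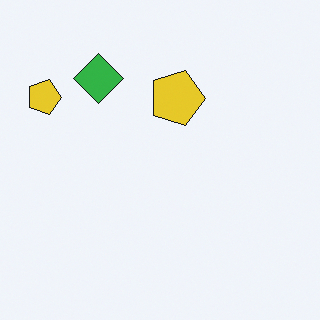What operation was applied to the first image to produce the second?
It was rotated 90° clockwise.

The green diamond sits in the bottom-left of the first image and the top-left of the second — consistent with a whole-image 90° clockwise rotation.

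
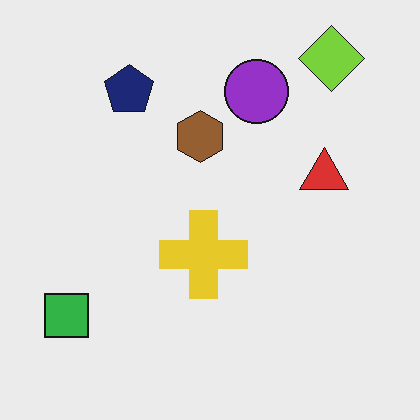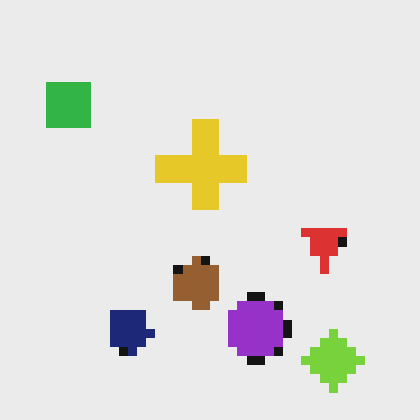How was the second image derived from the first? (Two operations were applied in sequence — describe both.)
The transformation is: flipped vertically (top ↔ bottom), then heavily pixelated into large blocks.

The lime diamond is in the top-right of the first image and the bottom-right of the second — shapes on opposite sides of the horizontal midline have swapped in a mirror flip. Shapes are reduced to large square blocks; fine edges and outlines are lost — a downscale-then-upscale (mosaic) effect.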